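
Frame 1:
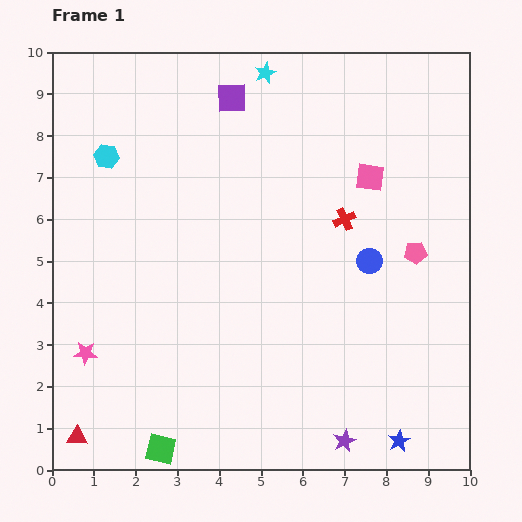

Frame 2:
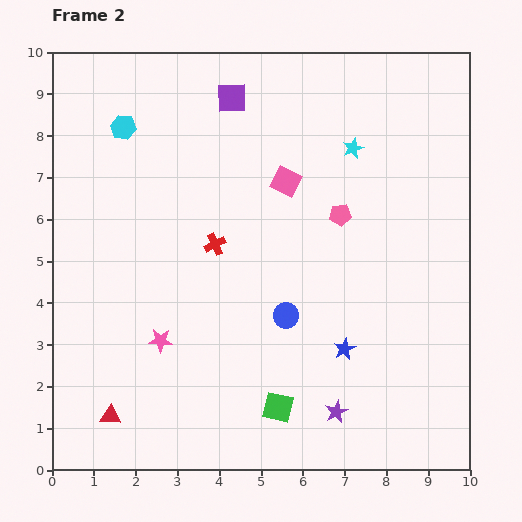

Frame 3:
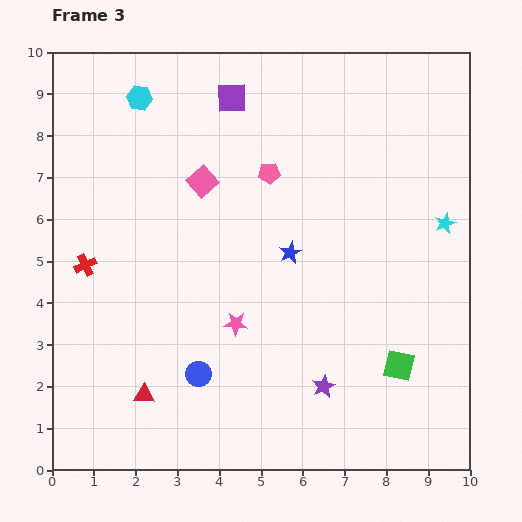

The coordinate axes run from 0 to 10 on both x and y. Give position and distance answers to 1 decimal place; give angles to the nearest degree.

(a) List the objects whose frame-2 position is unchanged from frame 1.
the purple square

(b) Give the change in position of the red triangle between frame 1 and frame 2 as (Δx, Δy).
(0.8, 0.5)

The red triangle was at (0.6, 0.8) in frame 1 and (1.4, 1.3) in frame 2.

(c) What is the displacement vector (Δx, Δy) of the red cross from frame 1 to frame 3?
(-6.2, -1.1)

The red cross was at (7.0, 6.0) in frame 1 and (0.8, 4.9) in frame 3.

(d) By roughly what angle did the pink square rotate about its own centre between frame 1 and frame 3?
40° clockwise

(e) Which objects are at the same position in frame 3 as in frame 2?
the purple square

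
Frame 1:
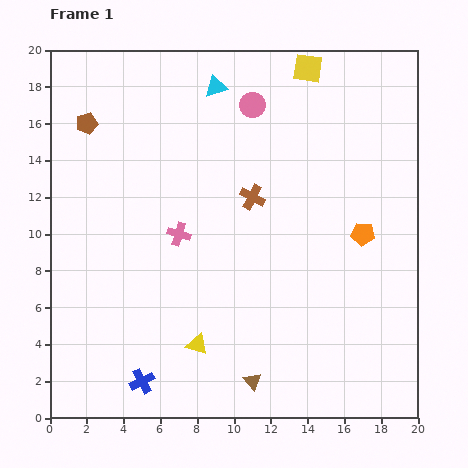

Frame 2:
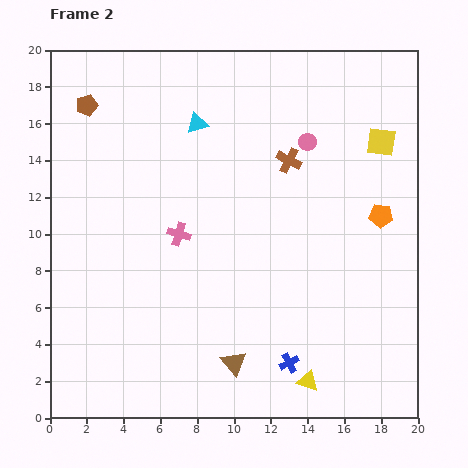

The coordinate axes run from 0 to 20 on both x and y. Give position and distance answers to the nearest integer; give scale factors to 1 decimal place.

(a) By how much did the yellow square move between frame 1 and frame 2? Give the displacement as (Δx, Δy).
(4, -4)

The yellow square was at (14, 19) in frame 1 and (18, 15) in frame 2.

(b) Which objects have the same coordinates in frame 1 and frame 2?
the pink cross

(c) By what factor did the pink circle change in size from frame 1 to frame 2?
0.7×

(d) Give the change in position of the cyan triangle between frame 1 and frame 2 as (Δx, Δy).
(-1, -2)

The cyan triangle was at (9, 18) in frame 1 and (8, 16) in frame 2.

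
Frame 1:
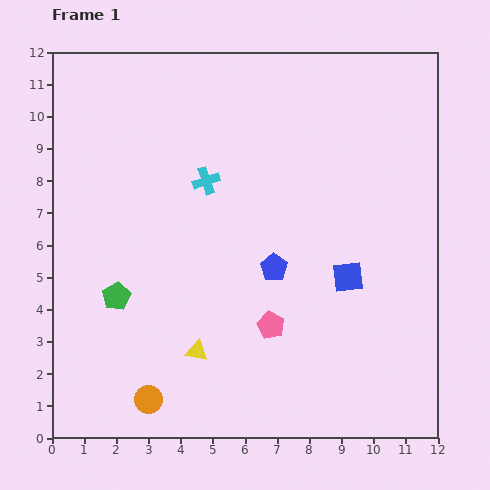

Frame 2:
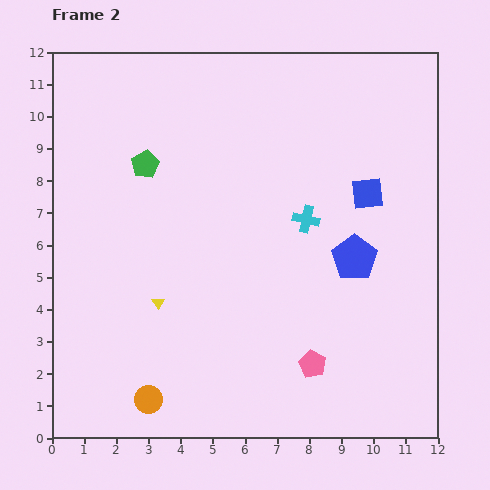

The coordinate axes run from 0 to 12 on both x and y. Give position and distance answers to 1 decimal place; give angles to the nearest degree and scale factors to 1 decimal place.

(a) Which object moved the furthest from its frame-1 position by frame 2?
the green pentagon

(moved 4.2; next 3.3)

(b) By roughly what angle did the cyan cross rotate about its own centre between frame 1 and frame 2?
32° clockwise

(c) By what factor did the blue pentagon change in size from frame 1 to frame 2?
1.7×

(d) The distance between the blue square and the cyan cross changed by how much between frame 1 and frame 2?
-3.2

Distance in frame 1: 5.3. Distance in frame 2: 2.1.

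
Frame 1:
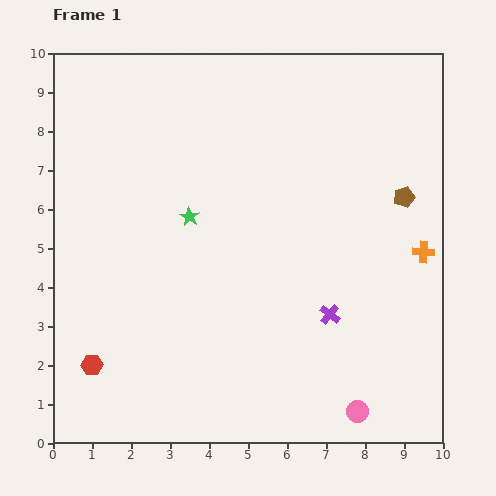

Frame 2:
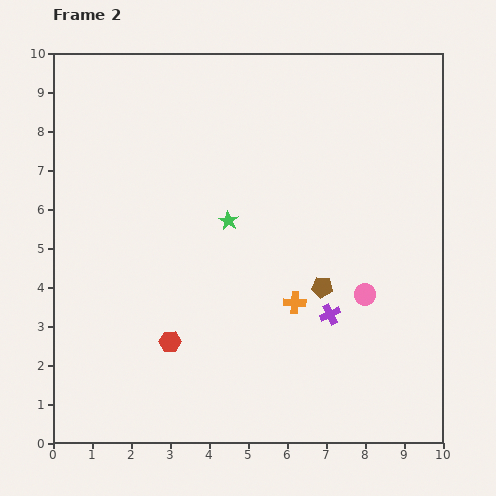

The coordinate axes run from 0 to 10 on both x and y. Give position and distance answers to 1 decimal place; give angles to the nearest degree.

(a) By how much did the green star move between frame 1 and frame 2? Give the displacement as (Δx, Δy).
(1.0, -0.1)

The green star was at (3.5, 5.8) in frame 1 and (4.5, 5.7) in frame 2.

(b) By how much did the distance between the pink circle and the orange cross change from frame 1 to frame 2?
-2.6

Distance in frame 1: 4.4. Distance in frame 2: 1.8.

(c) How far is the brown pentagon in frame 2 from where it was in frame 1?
3.1

The brown pentagon moved from (9.0, 6.3) to (6.9, 4.0), a distance of √(2.1² + 2.3²) ≈ 3.1.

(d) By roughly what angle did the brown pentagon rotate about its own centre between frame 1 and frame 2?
24° clockwise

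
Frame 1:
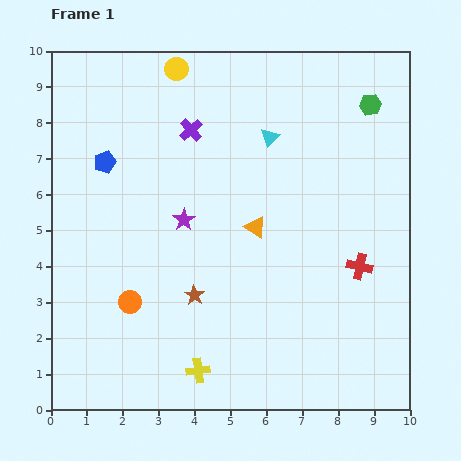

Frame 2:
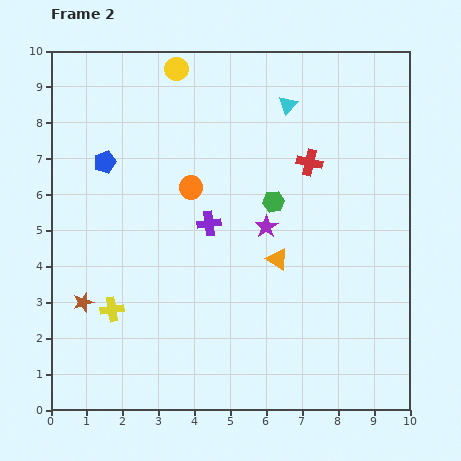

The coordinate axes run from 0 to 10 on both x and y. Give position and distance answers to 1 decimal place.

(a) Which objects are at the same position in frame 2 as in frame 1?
the blue pentagon, the yellow circle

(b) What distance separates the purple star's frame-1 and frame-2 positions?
2.3

The purple star moved from (3.7, 5.3) to (6.0, 5.1), a distance of √(2.3² + 0.2²) ≈ 2.3.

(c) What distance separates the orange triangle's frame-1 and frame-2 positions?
1.1

The orange triangle moved from (5.7, 5.1) to (6.3, 4.2), a distance of √(0.6² + 0.9²) ≈ 1.1.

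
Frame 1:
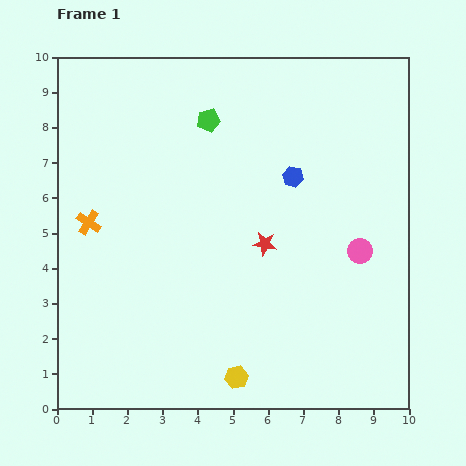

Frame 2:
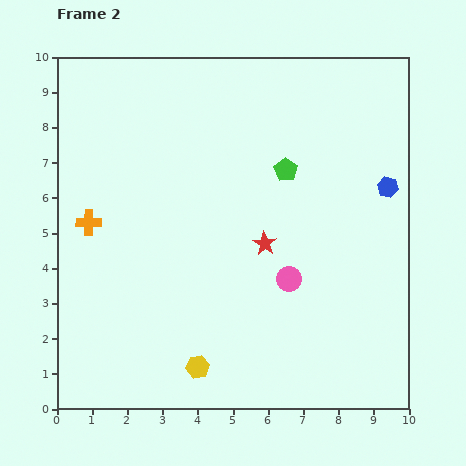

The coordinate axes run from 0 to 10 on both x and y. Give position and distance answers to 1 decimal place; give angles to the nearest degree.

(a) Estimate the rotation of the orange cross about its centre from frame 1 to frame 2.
32° counter-clockwise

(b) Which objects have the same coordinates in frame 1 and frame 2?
the red star, the orange cross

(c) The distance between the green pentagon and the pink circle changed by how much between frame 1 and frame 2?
-2.6

Distance in frame 1: 5.7. Distance in frame 2: 3.1.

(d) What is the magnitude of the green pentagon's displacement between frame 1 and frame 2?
2.6

The green pentagon moved from (4.3, 8.2) to (6.5, 6.8), a distance of √(2.2² + 1.4²) ≈ 2.6.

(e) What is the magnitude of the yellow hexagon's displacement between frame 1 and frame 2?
1.1

The yellow hexagon moved from (5.1, 0.9) to (4.0, 1.2), a distance of √(1.1² + 0.3²) ≈ 1.1.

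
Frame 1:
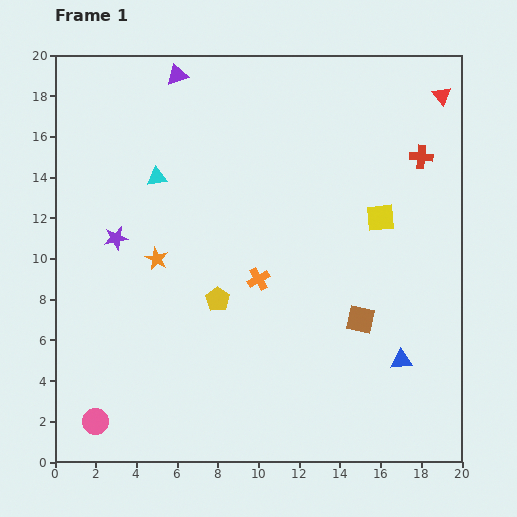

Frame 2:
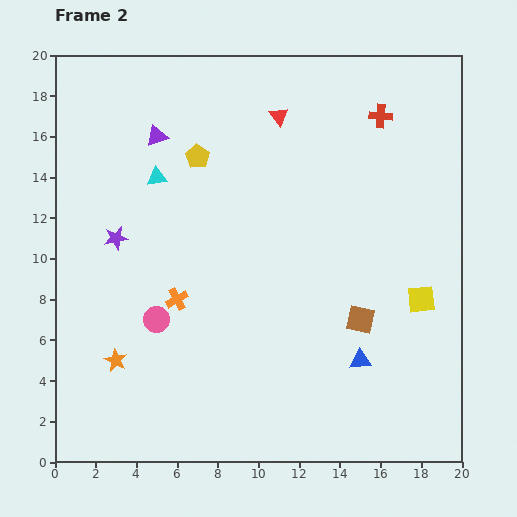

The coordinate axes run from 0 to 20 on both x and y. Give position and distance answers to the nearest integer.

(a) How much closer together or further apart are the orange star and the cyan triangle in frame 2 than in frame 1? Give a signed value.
+5

Distance in frame 1: 4. Distance in frame 2: 9.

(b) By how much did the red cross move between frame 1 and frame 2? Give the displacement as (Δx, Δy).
(-2, 2)

The red cross was at (18, 15) in frame 1 and (16, 17) in frame 2.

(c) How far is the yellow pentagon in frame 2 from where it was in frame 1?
7

The yellow pentagon moved from (8, 8) to (7, 15), a distance of √(1² + 7²) ≈ 7.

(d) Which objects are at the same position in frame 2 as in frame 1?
the cyan triangle, the brown square, the purple star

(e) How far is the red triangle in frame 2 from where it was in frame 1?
8

The red triangle moved from (19, 18) to (11, 17), a distance of √(8² + 1²) ≈ 8.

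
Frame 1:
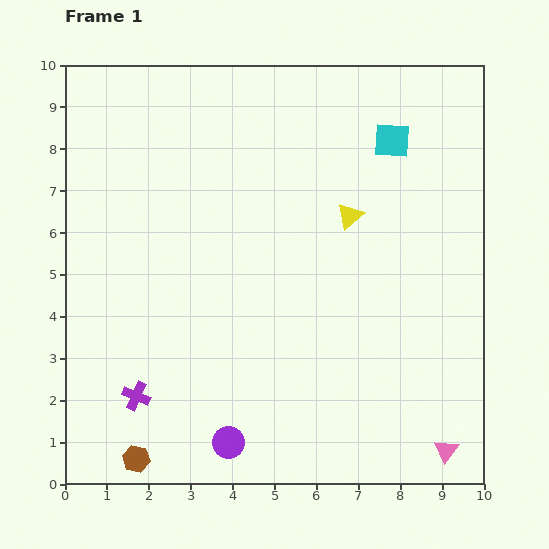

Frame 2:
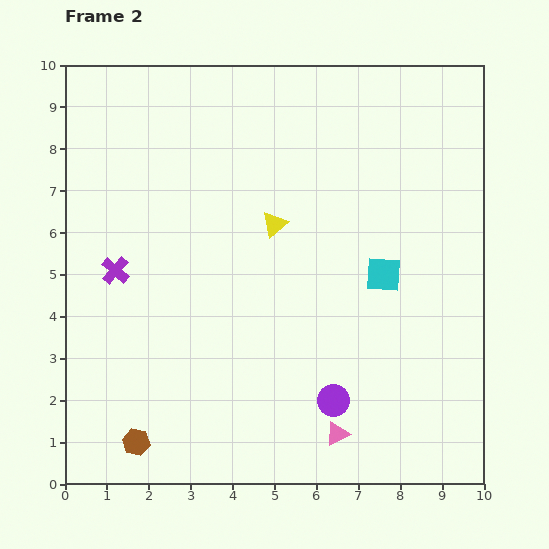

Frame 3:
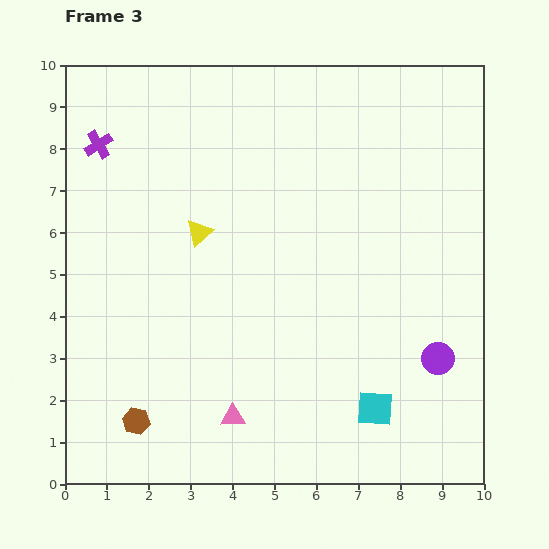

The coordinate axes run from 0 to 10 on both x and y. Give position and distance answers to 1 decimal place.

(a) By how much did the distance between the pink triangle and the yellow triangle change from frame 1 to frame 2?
-0.9

Distance in frame 1: 6.1. Distance in frame 2: 5.2.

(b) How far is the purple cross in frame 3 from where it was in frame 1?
6.1

The purple cross moved from (1.7, 2.1) to (0.8, 8.1), a distance of √(0.9² + 6.0²) ≈ 6.1.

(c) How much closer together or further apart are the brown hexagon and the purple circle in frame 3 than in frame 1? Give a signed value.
+5.2

Distance in frame 1: 2.2. Distance in frame 3: 7.4.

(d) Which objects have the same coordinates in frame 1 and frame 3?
none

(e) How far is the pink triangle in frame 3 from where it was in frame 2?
2.5

The pink triangle moved from (6.5, 1.2) to (4.0, 1.6), a distance of √(2.5² + 0.4²) ≈ 2.5.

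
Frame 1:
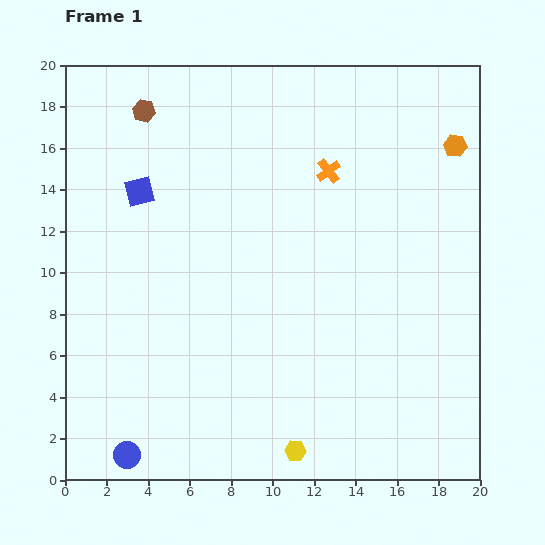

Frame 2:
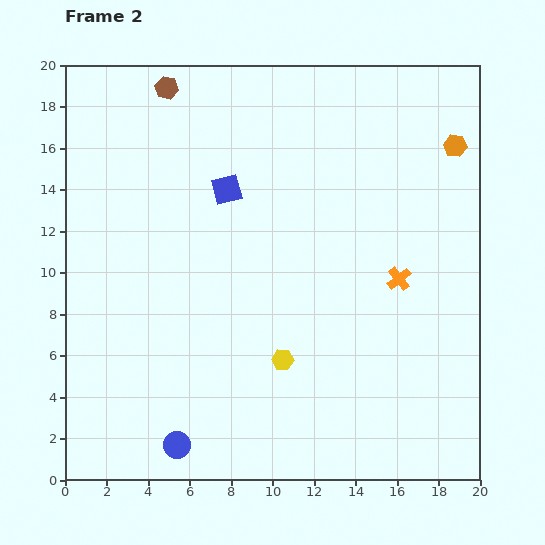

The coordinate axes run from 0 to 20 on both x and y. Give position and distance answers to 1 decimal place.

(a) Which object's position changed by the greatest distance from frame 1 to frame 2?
the orange cross

(moved 6.2; next 4.4)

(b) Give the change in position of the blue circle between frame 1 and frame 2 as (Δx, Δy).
(2.4, 0.5)

The blue circle was at (3.0, 1.2) in frame 1 and (5.4, 1.7) in frame 2.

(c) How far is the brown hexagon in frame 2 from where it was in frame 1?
1.6

The brown hexagon moved from (3.8, 17.8) to (4.9, 18.9), a distance of √(1.1² + 1.1²) ≈ 1.6.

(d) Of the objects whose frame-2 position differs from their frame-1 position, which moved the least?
the brown hexagon

(moved 1.6)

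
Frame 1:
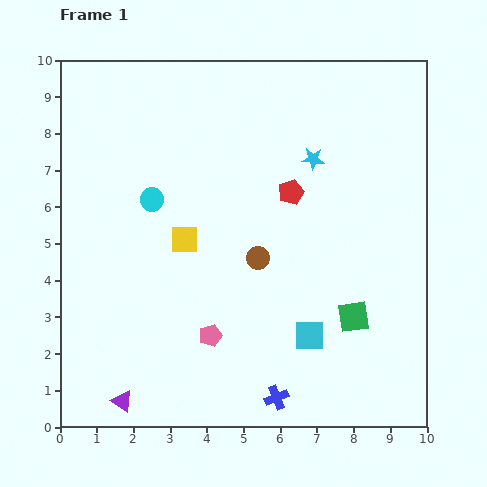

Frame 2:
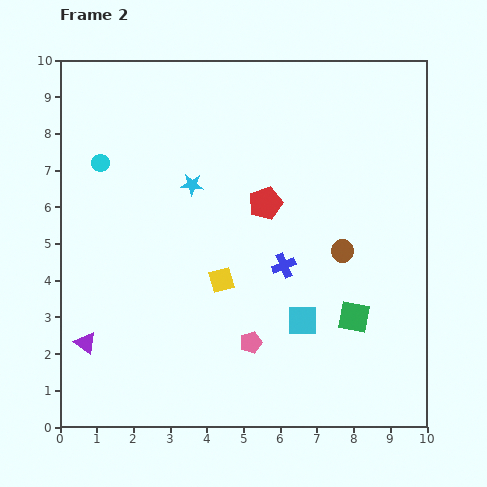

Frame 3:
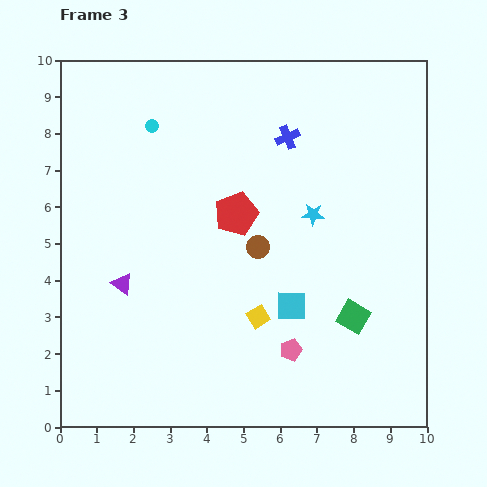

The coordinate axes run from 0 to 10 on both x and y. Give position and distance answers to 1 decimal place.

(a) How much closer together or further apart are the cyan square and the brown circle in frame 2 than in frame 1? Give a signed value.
-0.3

Distance in frame 1: 2.5. Distance in frame 2: 2.2.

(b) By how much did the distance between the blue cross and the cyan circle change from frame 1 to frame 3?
-2.7

Distance in frame 1: 6.4. Distance in frame 3: 3.7.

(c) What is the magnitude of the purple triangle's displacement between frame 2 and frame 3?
1.9

The purple triangle moved from (0.7, 2.3) to (1.7, 3.9), a distance of √(1.0² + 1.6²) ≈ 1.9.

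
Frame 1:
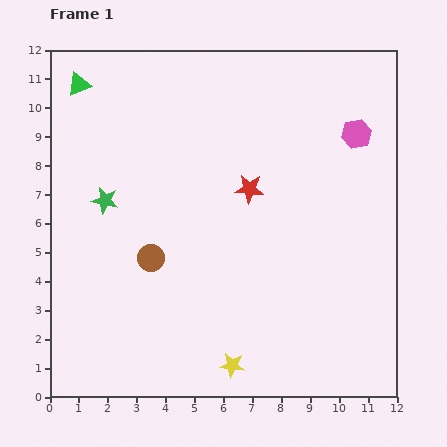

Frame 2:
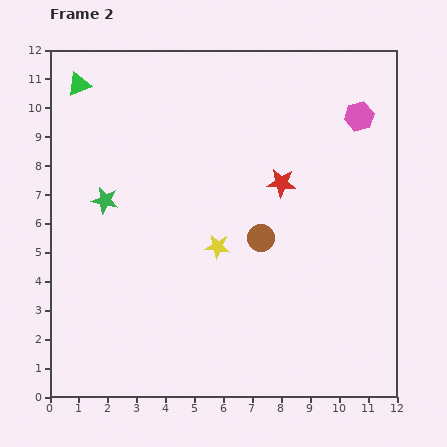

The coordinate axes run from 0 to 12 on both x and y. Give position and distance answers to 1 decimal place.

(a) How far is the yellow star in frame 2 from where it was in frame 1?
4.1

The yellow star moved from (6.3, 1.1) to (5.8, 5.2), a distance of √(0.5² + 4.1²) ≈ 4.1.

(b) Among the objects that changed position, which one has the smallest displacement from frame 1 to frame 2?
the pink hexagon

(moved 0.6)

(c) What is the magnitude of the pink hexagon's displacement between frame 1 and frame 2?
0.6

The pink hexagon moved from (10.6, 9.1) to (10.7, 9.7), a distance of √(0.1² + 0.6²) ≈ 0.6.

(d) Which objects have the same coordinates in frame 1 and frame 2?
the green star, the green triangle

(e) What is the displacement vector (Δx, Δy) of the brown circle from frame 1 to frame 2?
(3.8, 0.7)

The brown circle was at (3.5, 4.8) in frame 1 and (7.3, 5.5) in frame 2.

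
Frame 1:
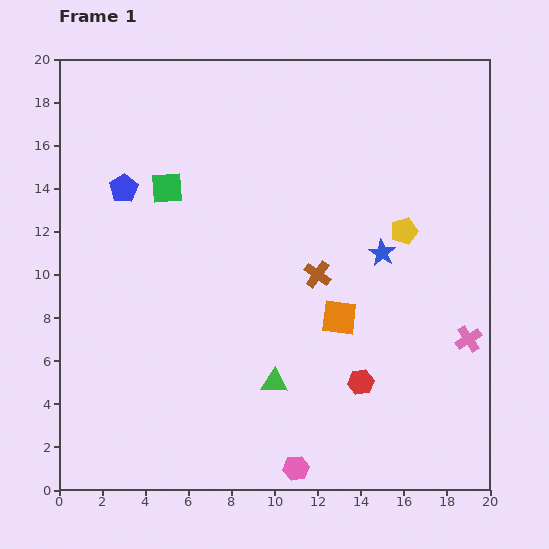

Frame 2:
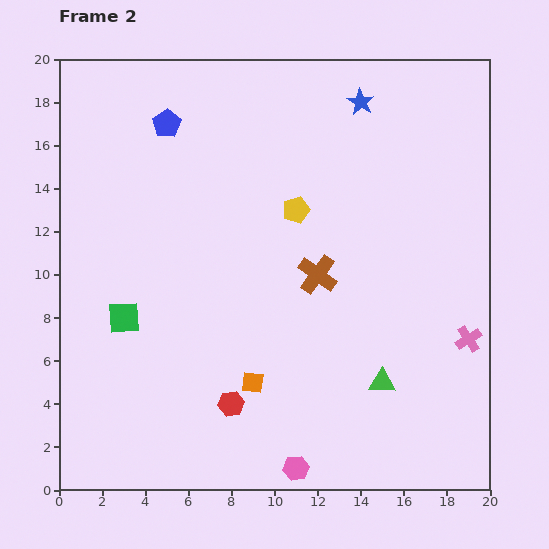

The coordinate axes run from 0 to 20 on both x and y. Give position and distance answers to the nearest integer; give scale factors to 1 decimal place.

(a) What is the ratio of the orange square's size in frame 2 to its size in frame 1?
0.6×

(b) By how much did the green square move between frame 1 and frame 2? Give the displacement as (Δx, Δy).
(-2, -6)

The green square was at (5, 14) in frame 1 and (3, 8) in frame 2.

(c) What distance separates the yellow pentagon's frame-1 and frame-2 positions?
5

The yellow pentagon moved from (16, 12) to (11, 13), a distance of √(5² + 1²) ≈ 5.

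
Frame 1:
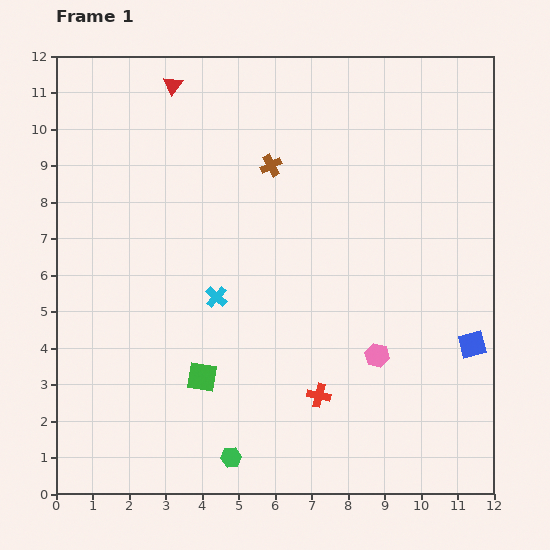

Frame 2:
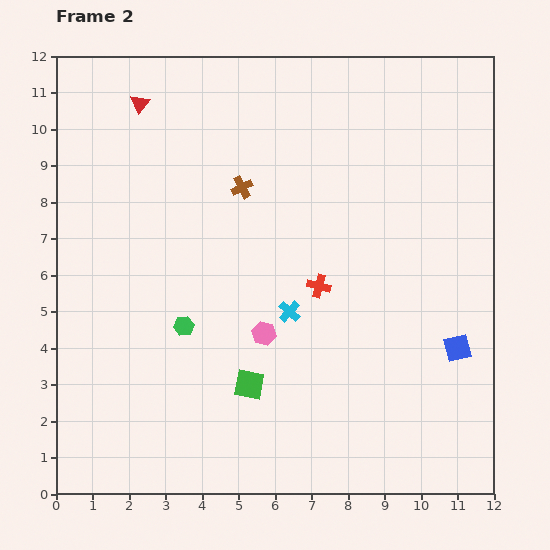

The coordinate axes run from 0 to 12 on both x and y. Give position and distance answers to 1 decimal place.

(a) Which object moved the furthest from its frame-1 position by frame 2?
the green hexagon

(moved 3.8; next 3.2)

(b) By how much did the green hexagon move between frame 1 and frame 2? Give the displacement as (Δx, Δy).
(-1.3, 3.6)

The green hexagon was at (4.8, 1.0) in frame 1 and (3.5, 4.6) in frame 2.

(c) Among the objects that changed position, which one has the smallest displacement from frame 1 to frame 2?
the blue square

(moved 0.4)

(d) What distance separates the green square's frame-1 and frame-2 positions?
1.3

The green square moved from (4.0, 3.2) to (5.3, 3.0), a distance of √(1.3² + 0.2²) ≈ 1.3.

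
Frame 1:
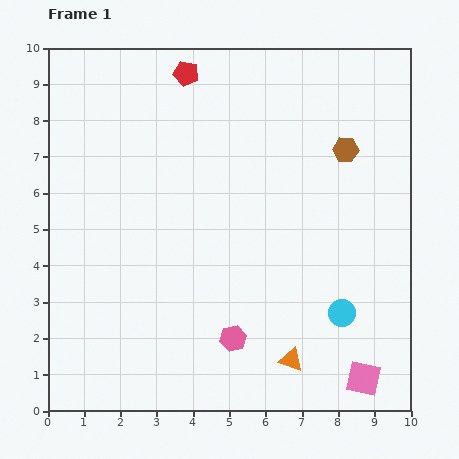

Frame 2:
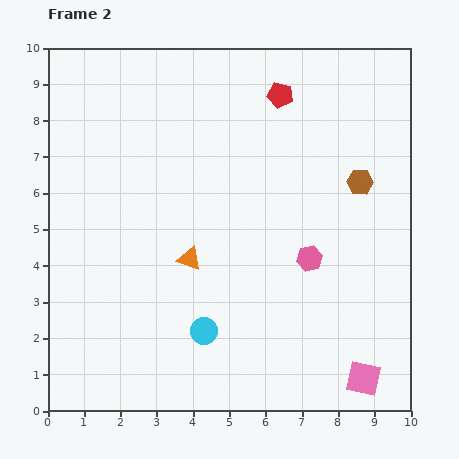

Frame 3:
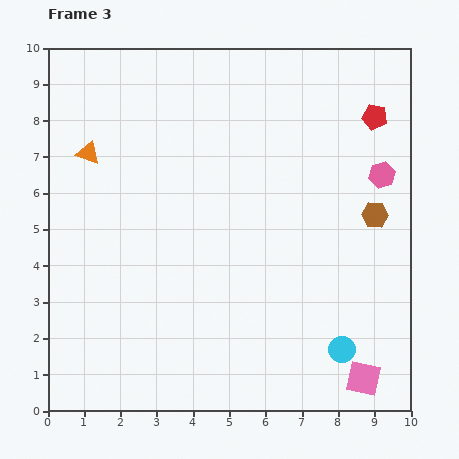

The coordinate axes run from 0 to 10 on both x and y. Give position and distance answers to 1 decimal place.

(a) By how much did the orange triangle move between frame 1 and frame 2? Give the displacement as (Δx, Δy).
(-2.8, 2.8)

The orange triangle was at (6.7, 1.4) in frame 1 and (3.9, 4.2) in frame 2.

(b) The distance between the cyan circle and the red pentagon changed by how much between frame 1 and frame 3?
-1.4

Distance in frame 1: 7.9. Distance in frame 3: 6.5.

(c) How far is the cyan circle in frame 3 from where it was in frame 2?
3.8

The cyan circle moved from (4.3, 2.2) to (8.1, 1.7), a distance of √(3.8² + 0.5²) ≈ 3.8.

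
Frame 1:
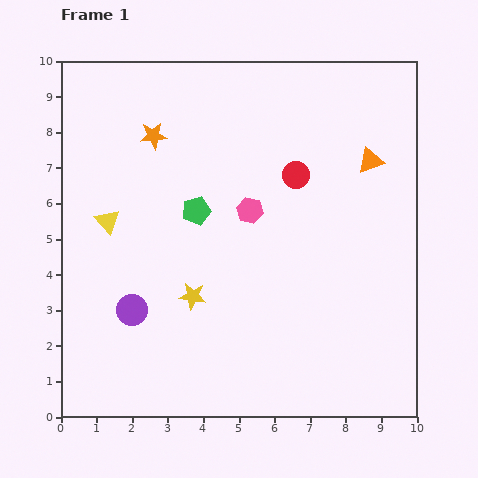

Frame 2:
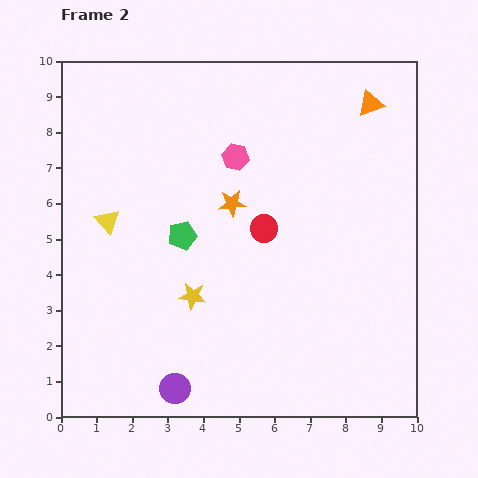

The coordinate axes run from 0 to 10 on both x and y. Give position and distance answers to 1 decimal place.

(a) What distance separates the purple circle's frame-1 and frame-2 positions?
2.5

The purple circle moved from (2.0, 3.0) to (3.2, 0.8), a distance of √(1.2² + 2.2²) ≈ 2.5.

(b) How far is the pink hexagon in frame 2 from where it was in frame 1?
1.6

The pink hexagon moved from (5.3, 5.8) to (4.9, 7.3), a distance of √(0.4² + 1.5²) ≈ 1.6.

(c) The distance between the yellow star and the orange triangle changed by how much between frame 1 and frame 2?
+1.1

Distance in frame 1: 6.3. Distance in frame 2: 7.4.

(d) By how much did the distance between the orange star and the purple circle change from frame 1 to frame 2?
+0.5

Distance in frame 1: 4.9. Distance in frame 2: 5.4.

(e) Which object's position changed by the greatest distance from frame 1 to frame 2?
the orange star

(moved 2.9; next 2.5)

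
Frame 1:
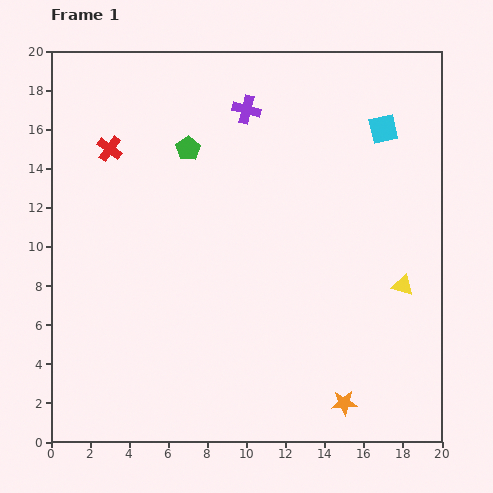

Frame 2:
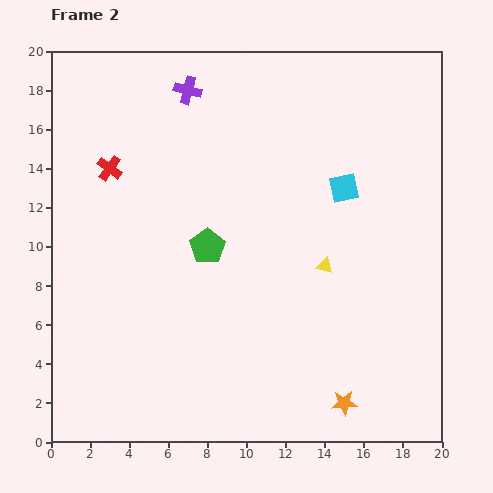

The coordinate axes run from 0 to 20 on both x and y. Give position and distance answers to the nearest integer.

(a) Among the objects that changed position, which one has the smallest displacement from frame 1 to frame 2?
the red cross

(moved 1)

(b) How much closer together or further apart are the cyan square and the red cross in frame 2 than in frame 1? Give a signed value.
-2

Distance in frame 1: 14. Distance in frame 2: 12.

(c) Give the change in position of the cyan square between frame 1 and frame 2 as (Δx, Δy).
(-2, -3)

The cyan square was at (17, 16) in frame 1 and (15, 13) in frame 2.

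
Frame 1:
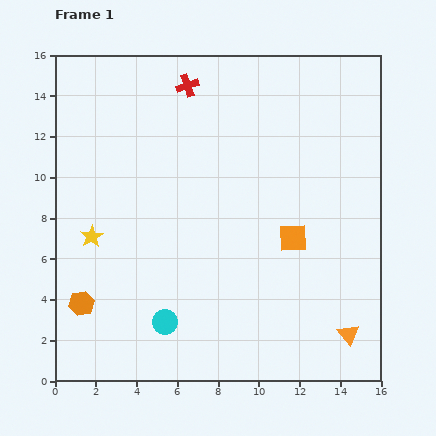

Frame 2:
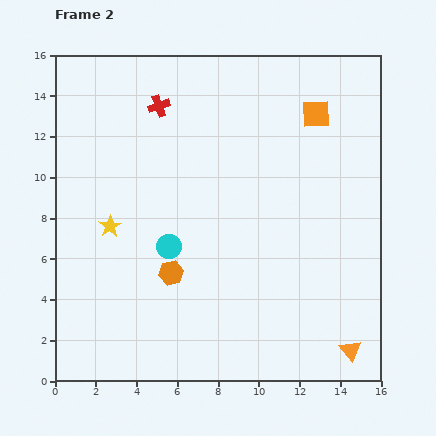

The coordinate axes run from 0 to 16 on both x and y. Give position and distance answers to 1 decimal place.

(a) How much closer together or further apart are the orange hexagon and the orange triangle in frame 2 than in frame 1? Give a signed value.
-3.6

Distance in frame 1: 13.2. Distance in frame 2: 9.6.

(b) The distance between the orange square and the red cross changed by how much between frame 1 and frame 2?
-1.4

Distance in frame 1: 9.1. Distance in frame 2: 7.7.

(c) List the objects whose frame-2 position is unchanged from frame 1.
none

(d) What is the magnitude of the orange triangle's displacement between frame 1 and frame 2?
0.8

The orange triangle moved from (14.4, 2.3) to (14.5, 1.5), a distance of √(0.1² + 0.8²) ≈ 0.8.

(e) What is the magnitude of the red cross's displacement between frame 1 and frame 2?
1.7

The red cross moved from (6.5, 14.5) to (5.1, 13.5), a distance of √(1.4² + 1.0²) ≈ 1.7.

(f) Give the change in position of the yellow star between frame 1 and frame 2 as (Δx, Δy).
(0.9, 0.5)

The yellow star was at (1.8, 7.1) in frame 1 and (2.7, 7.6) in frame 2.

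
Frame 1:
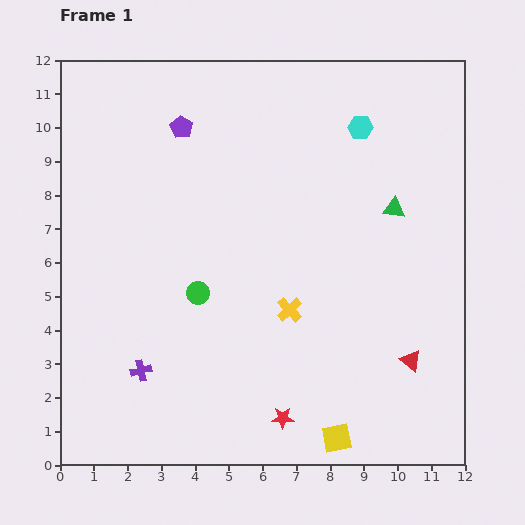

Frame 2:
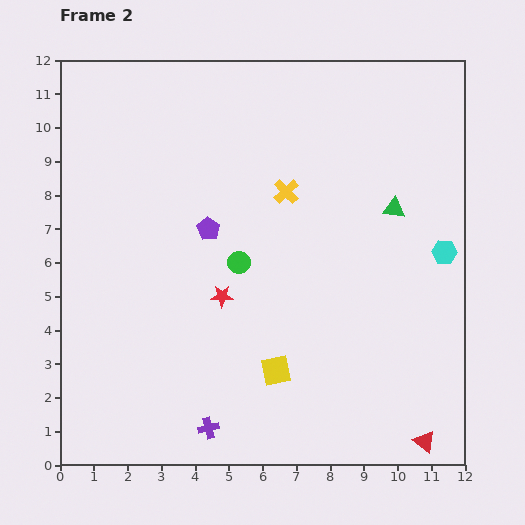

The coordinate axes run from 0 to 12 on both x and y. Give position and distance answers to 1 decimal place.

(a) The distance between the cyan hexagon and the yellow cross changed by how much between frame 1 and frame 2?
-0.8

Distance in frame 1: 5.8. Distance in frame 2: 5.0.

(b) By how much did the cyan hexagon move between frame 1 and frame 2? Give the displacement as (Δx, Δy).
(2.5, -3.7)

The cyan hexagon was at (8.9, 10.0) in frame 1 and (11.4, 6.3) in frame 2.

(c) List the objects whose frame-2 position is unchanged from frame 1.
the green triangle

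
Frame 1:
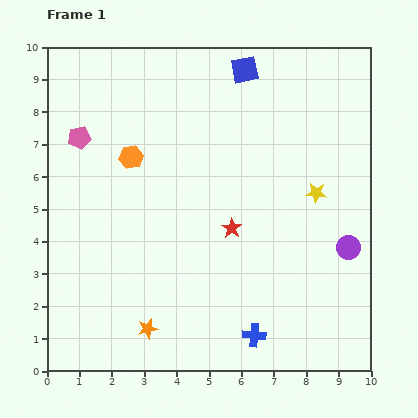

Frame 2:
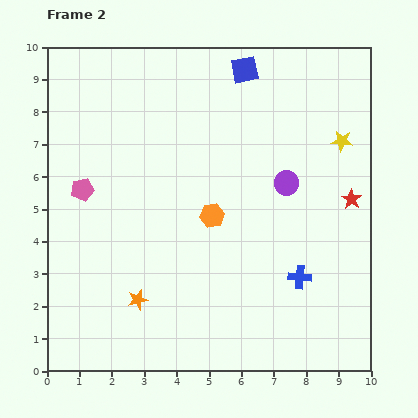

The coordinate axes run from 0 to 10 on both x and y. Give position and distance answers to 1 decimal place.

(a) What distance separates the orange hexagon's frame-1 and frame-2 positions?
3.1

The orange hexagon moved from (2.6, 6.6) to (5.1, 4.8), a distance of √(2.5² + 1.8²) ≈ 3.1.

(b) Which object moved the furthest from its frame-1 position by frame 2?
the red star

(moved 3.8; next 3.1)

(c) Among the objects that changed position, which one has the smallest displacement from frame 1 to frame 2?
the orange star

(moved 0.9)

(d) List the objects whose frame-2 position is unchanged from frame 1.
the blue square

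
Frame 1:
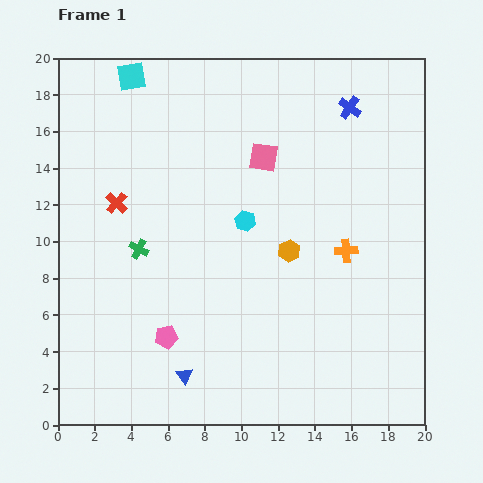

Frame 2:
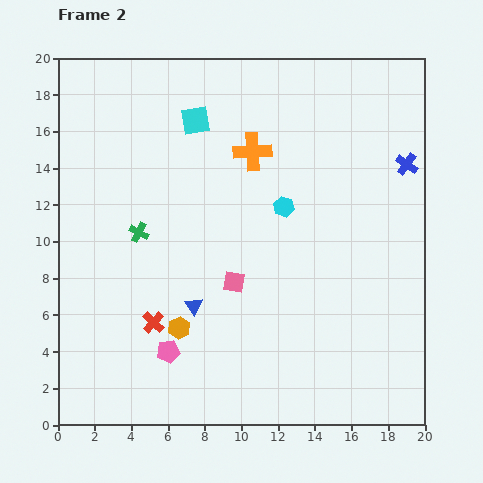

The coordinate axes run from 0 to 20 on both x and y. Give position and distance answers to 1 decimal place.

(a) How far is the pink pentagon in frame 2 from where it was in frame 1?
0.8

The pink pentagon moved from (5.9, 4.8) to (6.0, 4.0), a distance of √(0.1² + 0.8²) ≈ 0.8.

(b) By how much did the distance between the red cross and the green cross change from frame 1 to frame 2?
+2.2

Distance in frame 1: 2.8. Distance in frame 2: 5.0.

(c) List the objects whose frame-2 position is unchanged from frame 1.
none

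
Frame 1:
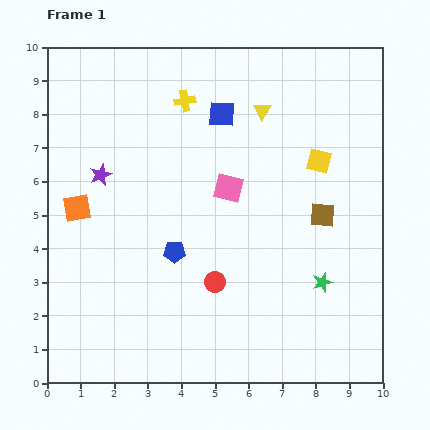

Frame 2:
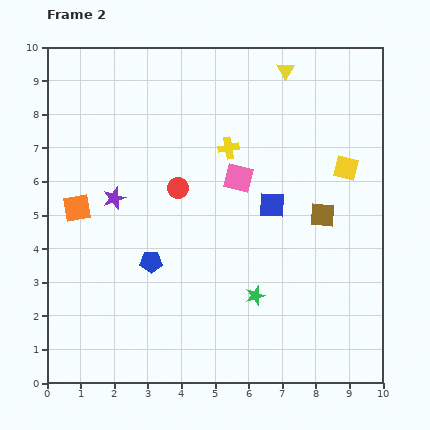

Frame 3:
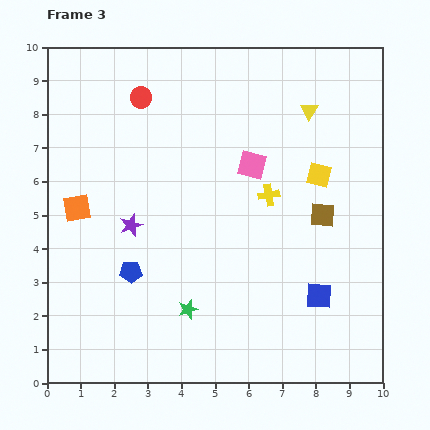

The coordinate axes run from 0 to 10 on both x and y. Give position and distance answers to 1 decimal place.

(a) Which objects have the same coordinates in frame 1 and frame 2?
the orange square, the brown square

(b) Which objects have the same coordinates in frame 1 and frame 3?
the orange square, the brown square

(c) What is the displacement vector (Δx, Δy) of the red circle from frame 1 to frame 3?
(-2.2, 5.5)

The red circle was at (5.0, 3.0) in frame 1 and (2.8, 8.5) in frame 3.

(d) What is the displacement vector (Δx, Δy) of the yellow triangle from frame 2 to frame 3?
(0.7, -1.2)

The yellow triangle was at (7.1, 9.3) in frame 2 and (7.8, 8.1) in frame 3.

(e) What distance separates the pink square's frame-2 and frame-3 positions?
0.6

The pink square moved from (5.7, 6.1) to (6.1, 6.5), a distance of √(0.4² + 0.4²) ≈ 0.6.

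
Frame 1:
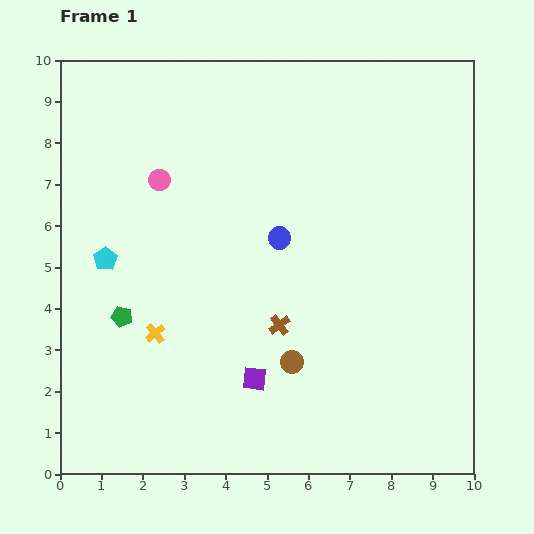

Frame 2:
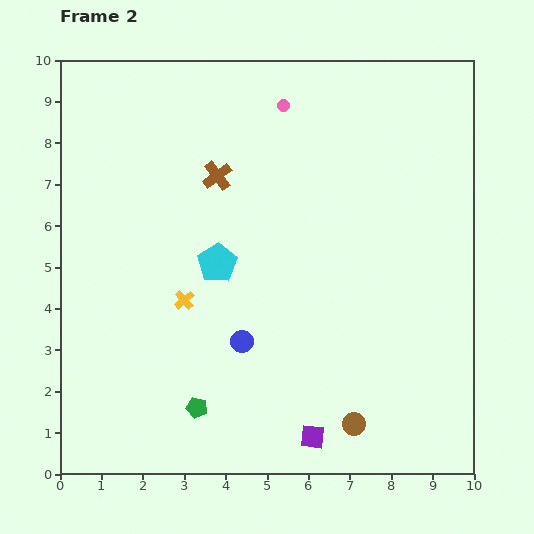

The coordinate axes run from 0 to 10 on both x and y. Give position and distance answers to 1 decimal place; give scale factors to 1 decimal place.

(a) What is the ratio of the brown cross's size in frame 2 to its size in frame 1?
1.4×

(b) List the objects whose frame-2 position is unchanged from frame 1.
none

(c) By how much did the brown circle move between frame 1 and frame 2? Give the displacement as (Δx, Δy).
(1.5, -1.5)

The brown circle was at (5.6, 2.7) in frame 1 and (7.1, 1.2) in frame 2.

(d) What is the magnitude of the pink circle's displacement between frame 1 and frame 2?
3.5

The pink circle moved from (2.4, 7.1) to (5.4, 8.9), a distance of √(3.0² + 1.8²) ≈ 3.5.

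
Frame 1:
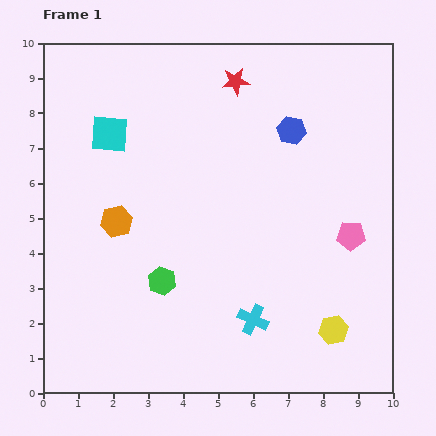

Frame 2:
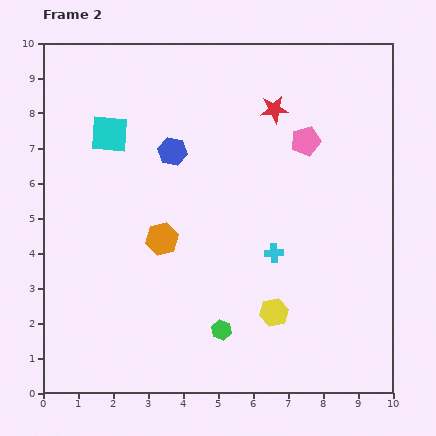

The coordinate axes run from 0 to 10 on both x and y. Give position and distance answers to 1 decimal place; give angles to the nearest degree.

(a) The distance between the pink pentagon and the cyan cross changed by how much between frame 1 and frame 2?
-0.4

Distance in frame 1: 3.7. Distance in frame 2: 3.3.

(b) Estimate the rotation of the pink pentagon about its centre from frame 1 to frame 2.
15° counter-clockwise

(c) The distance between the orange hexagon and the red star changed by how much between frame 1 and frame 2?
-0.3

Distance in frame 1: 5.2. Distance in frame 2: 4.9.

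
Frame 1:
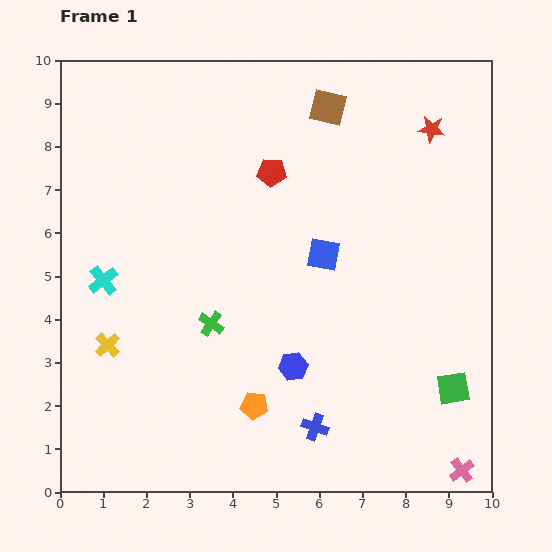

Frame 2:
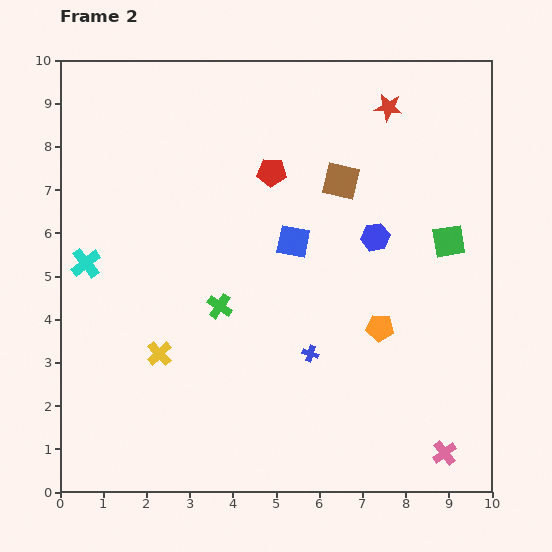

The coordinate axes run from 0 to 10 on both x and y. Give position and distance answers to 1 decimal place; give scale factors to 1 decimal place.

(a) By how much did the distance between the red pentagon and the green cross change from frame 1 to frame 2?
-0.5

Distance in frame 1: 3.8. Distance in frame 2: 3.3.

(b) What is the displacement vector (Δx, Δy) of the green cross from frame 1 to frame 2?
(0.2, 0.4)

The green cross was at (3.5, 3.9) in frame 1 and (3.7, 4.3) in frame 2.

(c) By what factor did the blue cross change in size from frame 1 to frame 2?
0.6×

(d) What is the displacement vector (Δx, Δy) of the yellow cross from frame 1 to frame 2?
(1.2, -0.2)

The yellow cross was at (1.1, 3.4) in frame 1 and (2.3, 3.2) in frame 2.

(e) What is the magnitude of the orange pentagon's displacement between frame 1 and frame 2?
3.4

The orange pentagon moved from (4.5, 2.0) to (7.4, 3.8), a distance of √(2.9² + 1.8²) ≈ 3.4.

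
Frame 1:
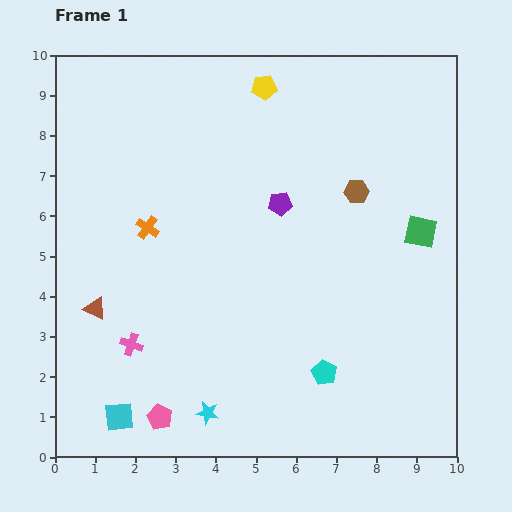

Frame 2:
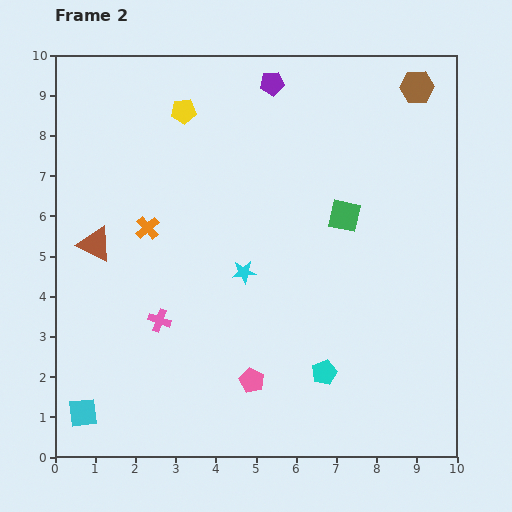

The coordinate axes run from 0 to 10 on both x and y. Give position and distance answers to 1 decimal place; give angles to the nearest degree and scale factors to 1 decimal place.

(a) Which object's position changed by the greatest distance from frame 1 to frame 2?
the cyan star

(moved 3.6; next 3.0)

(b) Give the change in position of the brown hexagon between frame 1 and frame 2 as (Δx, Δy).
(1.5, 2.6)

The brown hexagon was at (7.5, 6.6) in frame 1 and (9.0, 9.2) in frame 2.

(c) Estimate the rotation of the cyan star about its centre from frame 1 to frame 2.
16° counter-clockwise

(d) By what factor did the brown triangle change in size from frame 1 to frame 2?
1.6×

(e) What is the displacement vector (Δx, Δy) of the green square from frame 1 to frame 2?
(-1.9, 0.4)

The green square was at (9.1, 5.6) in frame 1 and (7.2, 6.0) in frame 2.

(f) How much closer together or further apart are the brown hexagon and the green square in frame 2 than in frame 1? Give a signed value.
+1.8

Distance in frame 1: 1.9. Distance in frame 2: 3.7.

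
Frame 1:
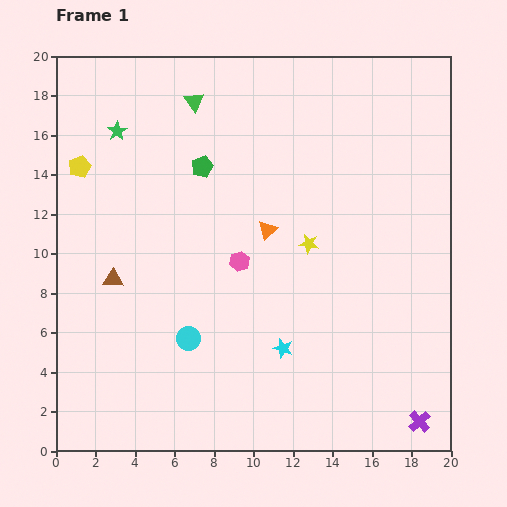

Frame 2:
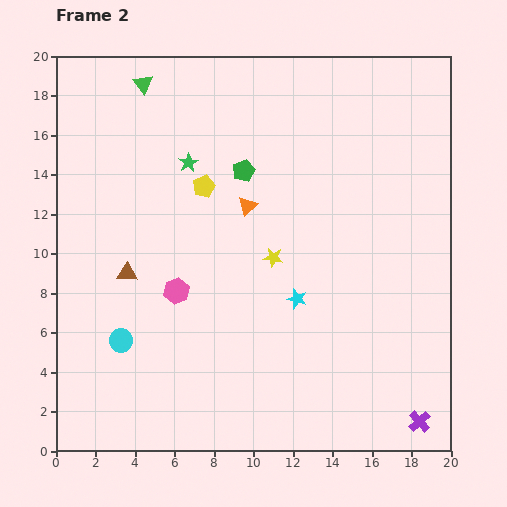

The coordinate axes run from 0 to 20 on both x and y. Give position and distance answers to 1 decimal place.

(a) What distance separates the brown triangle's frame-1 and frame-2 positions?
0.8

The brown triangle moved from (2.9, 8.7) to (3.6, 9.0), a distance of √(0.7² + 0.3²) ≈ 0.8.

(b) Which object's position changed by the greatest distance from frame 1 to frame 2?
the yellow pentagon

(moved 6.4; next 3.9)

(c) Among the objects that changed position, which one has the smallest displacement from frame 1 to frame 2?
the brown triangle

(moved 0.8)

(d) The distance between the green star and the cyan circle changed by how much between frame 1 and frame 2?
-1.5

Distance in frame 1: 11.1. Distance in frame 2: 9.6.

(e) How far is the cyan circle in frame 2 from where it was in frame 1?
3.4

The cyan circle moved from (6.7, 5.7) to (3.3, 5.6), a distance of √(3.4² + 0.1²) ≈ 3.4.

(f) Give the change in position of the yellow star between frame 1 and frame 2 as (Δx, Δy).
(-1.8, -0.7)

The yellow star was at (12.8, 10.5) in frame 1 and (11.0, 9.8) in frame 2.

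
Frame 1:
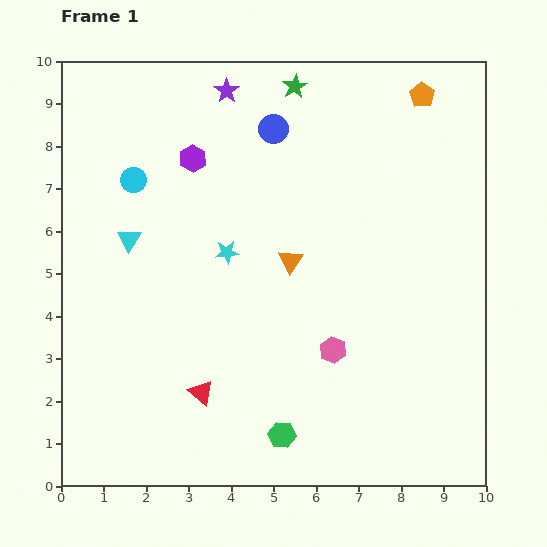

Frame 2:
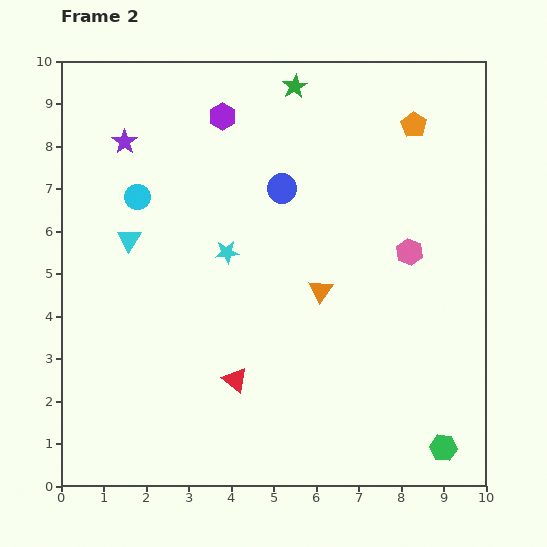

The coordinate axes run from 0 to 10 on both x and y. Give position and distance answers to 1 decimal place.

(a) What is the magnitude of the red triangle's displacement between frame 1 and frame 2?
0.9

The red triangle moved from (3.3, 2.2) to (4.1, 2.5), a distance of √(0.8² + 0.3²) ≈ 0.9.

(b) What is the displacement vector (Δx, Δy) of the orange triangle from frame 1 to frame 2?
(0.7, -0.7)

The orange triangle was at (5.4, 5.3) in frame 1 and (6.1, 4.6) in frame 2.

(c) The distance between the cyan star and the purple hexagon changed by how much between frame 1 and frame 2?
+0.9

Distance in frame 1: 2.3. Distance in frame 2: 3.2.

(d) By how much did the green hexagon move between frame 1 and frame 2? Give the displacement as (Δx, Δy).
(3.8, -0.3)

The green hexagon was at (5.2, 1.2) in frame 1 and (9.0, 0.9) in frame 2.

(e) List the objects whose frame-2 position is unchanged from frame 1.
the green star, the cyan triangle, the cyan star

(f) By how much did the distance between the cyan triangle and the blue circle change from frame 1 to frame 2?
-0.5

Distance in frame 1: 4.3. Distance in frame 2: 3.8.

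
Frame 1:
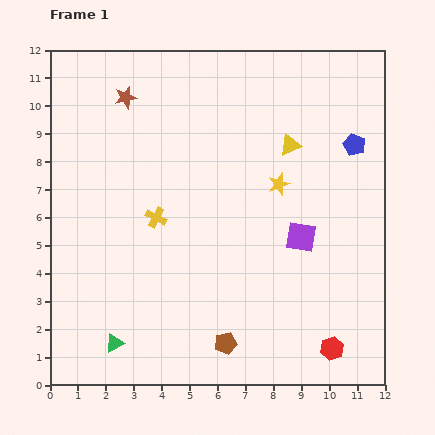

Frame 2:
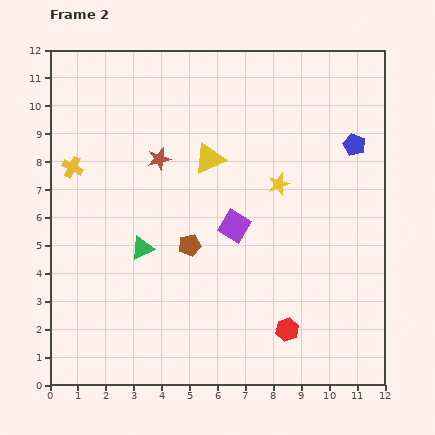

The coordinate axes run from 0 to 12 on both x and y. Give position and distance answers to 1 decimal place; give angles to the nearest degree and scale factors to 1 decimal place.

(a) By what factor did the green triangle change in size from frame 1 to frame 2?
1.3×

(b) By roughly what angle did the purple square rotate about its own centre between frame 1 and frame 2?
22° clockwise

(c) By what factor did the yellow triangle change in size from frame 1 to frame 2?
1.4×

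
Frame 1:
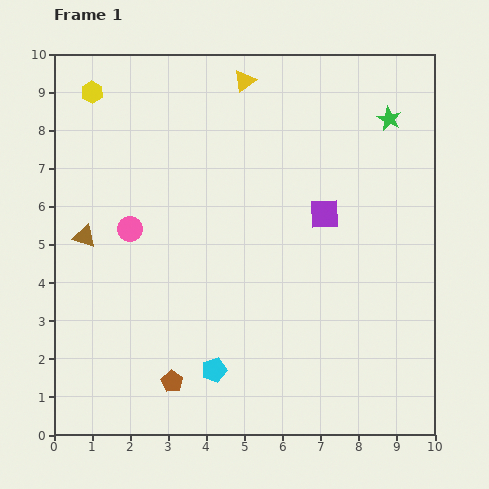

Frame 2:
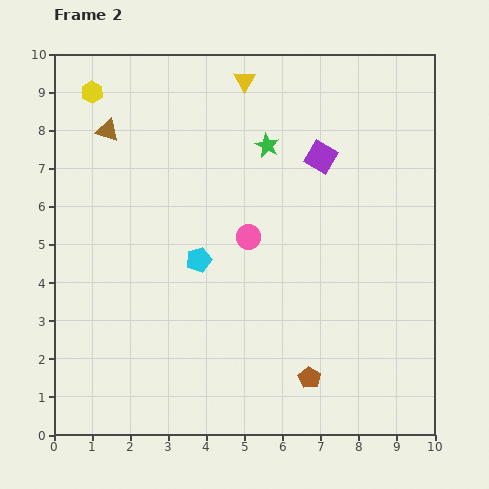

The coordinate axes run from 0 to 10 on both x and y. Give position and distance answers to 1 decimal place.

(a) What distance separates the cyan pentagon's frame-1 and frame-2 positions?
2.9

The cyan pentagon moved from (4.2, 1.7) to (3.8, 4.6), a distance of √(0.4² + 2.9²) ≈ 2.9.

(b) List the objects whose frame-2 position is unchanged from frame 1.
the yellow triangle, the yellow hexagon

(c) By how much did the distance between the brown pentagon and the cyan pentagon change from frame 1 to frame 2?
+3.1

Distance in frame 1: 1.1. Distance in frame 2: 4.2.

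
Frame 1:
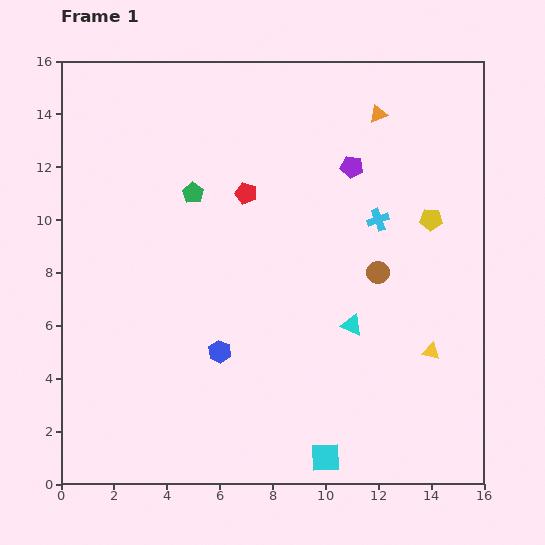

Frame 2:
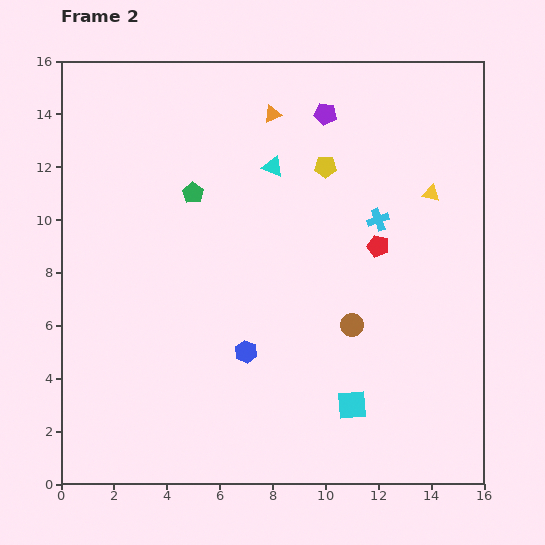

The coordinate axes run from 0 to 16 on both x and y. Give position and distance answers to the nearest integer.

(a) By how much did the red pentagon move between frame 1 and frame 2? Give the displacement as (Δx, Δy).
(5, -2)

The red pentagon was at (7, 11) in frame 1 and (12, 9) in frame 2.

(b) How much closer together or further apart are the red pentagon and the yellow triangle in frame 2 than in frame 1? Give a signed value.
-6

Distance in frame 1: 9. Distance in frame 2: 3.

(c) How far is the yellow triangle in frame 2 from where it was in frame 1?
6

The yellow triangle moved from (14, 5) to (14, 11), a distance of √(0² + 6²) ≈ 6.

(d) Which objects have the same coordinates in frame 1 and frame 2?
the cyan cross, the green pentagon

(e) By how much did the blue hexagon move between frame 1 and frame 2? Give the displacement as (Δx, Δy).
(1, 0)

The blue hexagon was at (6, 5) in frame 1 and (7, 5) in frame 2.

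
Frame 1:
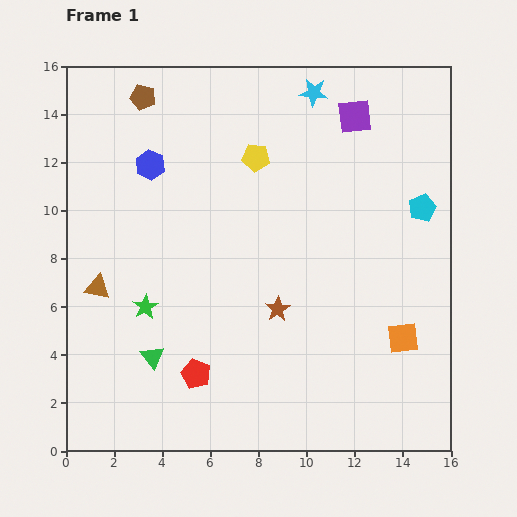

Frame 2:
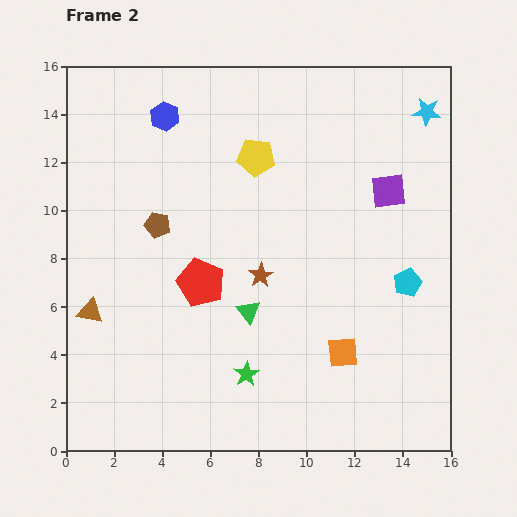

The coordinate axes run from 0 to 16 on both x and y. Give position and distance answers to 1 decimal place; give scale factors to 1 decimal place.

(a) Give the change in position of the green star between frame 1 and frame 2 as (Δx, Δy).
(4.2, -2.8)

The green star was at (3.3, 6.0) in frame 1 and (7.5, 3.2) in frame 2.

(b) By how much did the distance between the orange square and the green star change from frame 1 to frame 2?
-6.7

Distance in frame 1: 10.8. Distance in frame 2: 4.1.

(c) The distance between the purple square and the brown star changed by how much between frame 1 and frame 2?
-2.2

Distance in frame 1: 8.6. Distance in frame 2: 6.4.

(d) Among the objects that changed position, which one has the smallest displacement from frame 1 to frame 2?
the brown triangle

(moved 1.0)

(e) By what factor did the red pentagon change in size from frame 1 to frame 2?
1.6×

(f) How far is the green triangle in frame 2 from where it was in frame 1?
4.4

The green triangle moved from (3.6, 3.9) to (7.6, 5.8), a distance of √(4.0² + 1.9²) ≈ 4.4.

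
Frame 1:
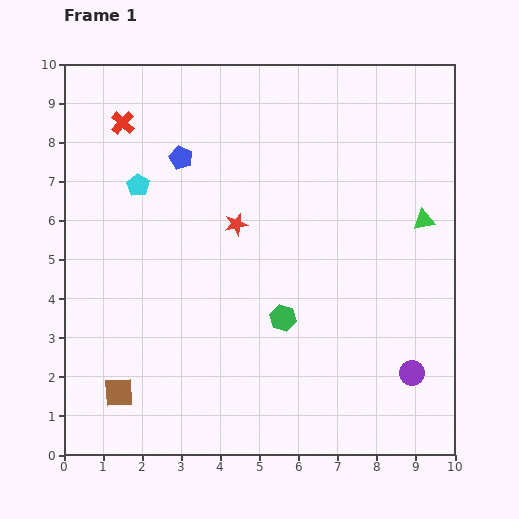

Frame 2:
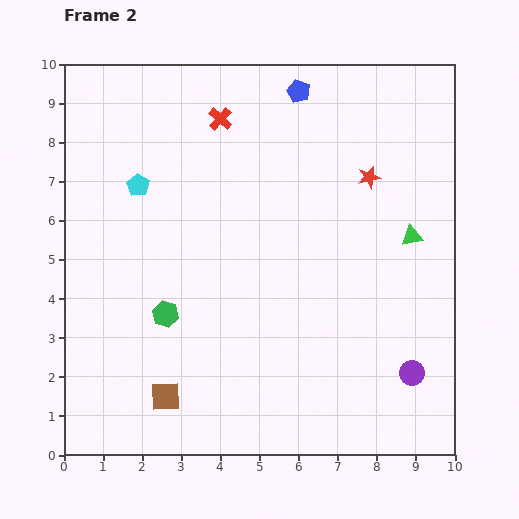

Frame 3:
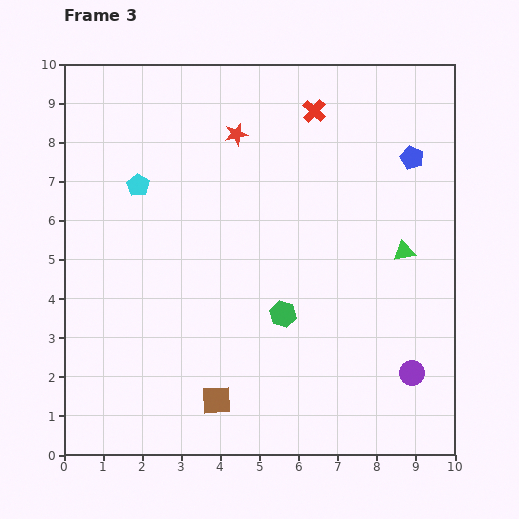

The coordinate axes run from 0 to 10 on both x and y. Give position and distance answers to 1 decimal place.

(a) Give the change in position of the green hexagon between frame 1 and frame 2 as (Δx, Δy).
(-3.0, 0.1)

The green hexagon was at (5.6, 3.5) in frame 1 and (2.6, 3.6) in frame 2.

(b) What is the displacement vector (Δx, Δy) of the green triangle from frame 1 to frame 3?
(-0.5, -0.8)

The green triangle was at (9.2, 6.0) in frame 1 and (8.7, 5.2) in frame 3.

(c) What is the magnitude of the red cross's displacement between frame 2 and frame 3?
2.4

The red cross moved from (4.0, 8.6) to (6.4, 8.8), a distance of √(2.4² + 0.2²) ≈ 2.4.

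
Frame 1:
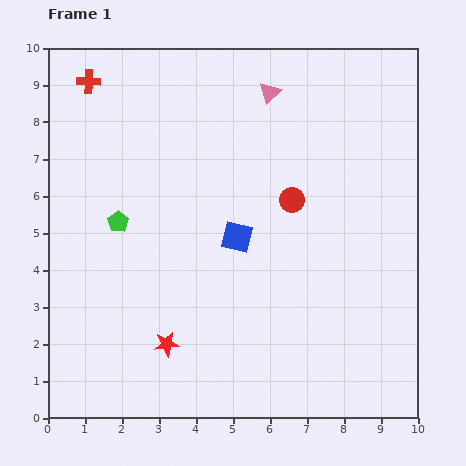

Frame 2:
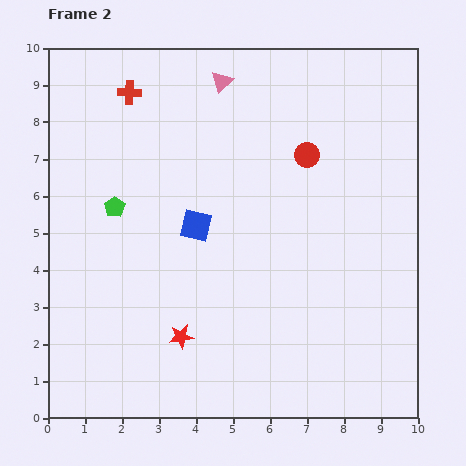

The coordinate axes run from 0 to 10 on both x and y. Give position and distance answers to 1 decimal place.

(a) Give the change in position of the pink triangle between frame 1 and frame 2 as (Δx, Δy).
(-1.3, 0.3)

The pink triangle was at (6.0, 8.8) in frame 1 and (4.7, 9.1) in frame 2.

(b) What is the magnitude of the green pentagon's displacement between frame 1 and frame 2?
0.4

The green pentagon moved from (1.9, 5.3) to (1.8, 5.7), a distance of √(0.1² + 0.4²) ≈ 0.4.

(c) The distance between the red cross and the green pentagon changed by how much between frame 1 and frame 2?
-0.8

Distance in frame 1: 3.9. Distance in frame 2: 3.1.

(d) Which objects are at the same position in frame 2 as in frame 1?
none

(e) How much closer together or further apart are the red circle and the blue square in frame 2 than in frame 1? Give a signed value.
+1.8

Distance in frame 1: 1.8. Distance in frame 2: 3.6.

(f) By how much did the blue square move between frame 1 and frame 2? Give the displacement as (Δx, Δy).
(-1.1, 0.3)

The blue square was at (5.1, 4.9) in frame 1 and (4.0, 5.2) in frame 2.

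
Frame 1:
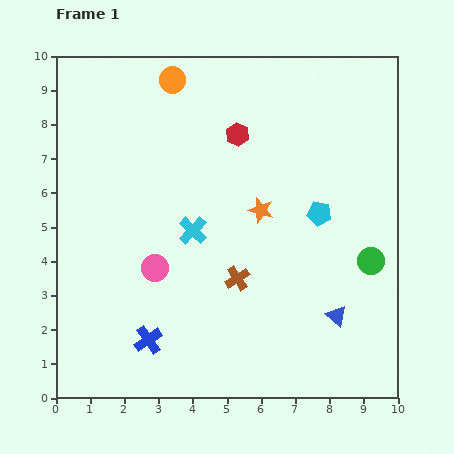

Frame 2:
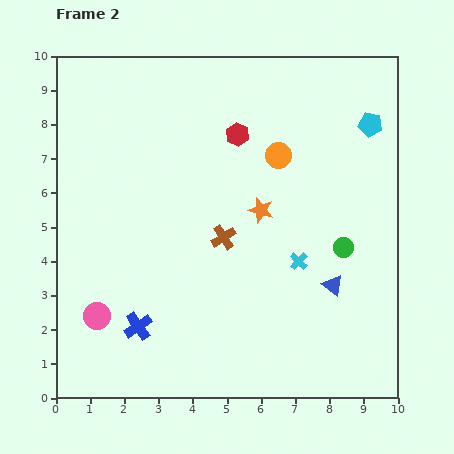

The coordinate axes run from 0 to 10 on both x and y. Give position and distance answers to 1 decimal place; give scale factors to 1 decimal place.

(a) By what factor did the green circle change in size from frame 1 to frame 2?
0.8×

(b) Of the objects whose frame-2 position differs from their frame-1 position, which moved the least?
the blue cross

(moved 0.5)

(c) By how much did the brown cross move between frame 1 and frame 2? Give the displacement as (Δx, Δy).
(-0.4, 1.2)

The brown cross was at (5.3, 3.5) in frame 1 and (4.9, 4.7) in frame 2.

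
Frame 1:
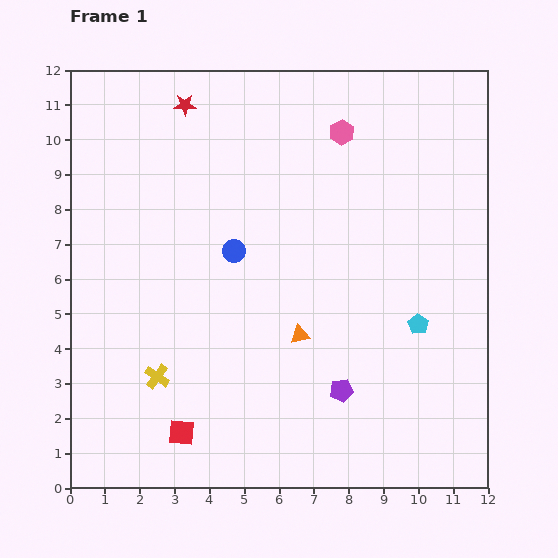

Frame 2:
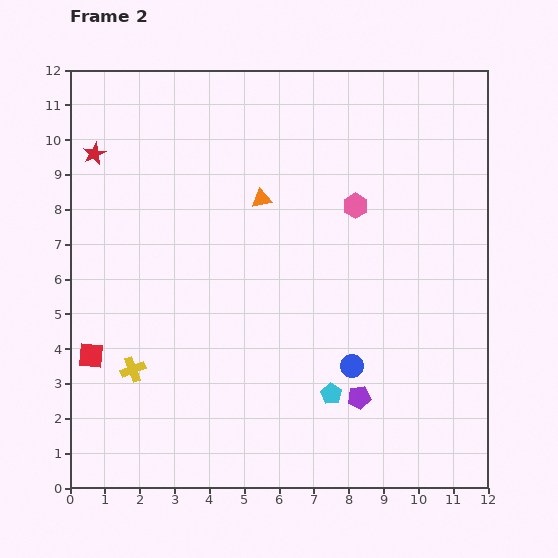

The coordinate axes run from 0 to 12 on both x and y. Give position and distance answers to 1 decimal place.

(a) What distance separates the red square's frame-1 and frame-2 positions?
3.4

The red square moved from (3.2, 1.6) to (0.6, 3.8), a distance of √(2.6² + 2.2²) ≈ 3.4.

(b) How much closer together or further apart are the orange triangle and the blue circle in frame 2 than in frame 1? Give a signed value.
+2.4

Distance in frame 1: 3.1. Distance in frame 2: 5.5.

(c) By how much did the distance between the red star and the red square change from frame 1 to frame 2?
-3.6

Distance in frame 1: 9.4. Distance in frame 2: 5.8.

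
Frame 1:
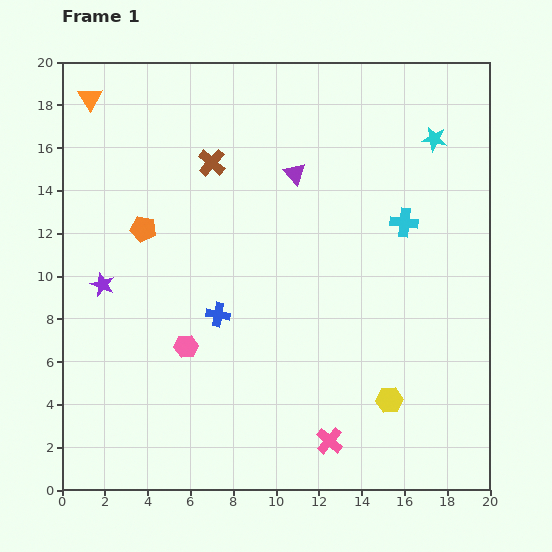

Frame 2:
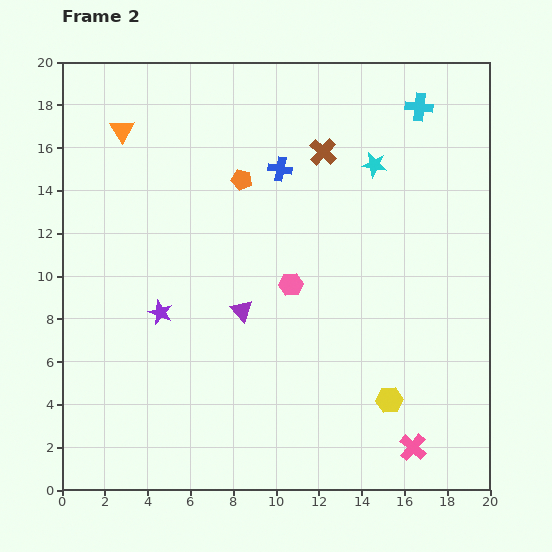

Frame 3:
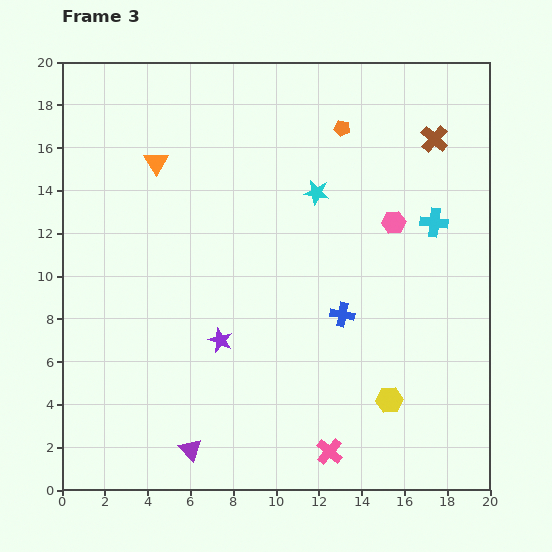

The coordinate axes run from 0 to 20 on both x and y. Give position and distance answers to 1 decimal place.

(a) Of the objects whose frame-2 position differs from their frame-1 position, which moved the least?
the orange triangle

(moved 2.1)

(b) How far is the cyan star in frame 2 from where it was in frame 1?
3.0

The cyan star moved from (17.4, 16.4) to (14.6, 15.2), a distance of √(2.8² + 1.2²) ≈ 3.0.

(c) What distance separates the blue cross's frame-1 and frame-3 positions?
5.8

The blue cross moved from (7.3, 8.2) to (13.1, 8.2), a distance of √(5.8² + 0.0²) ≈ 5.8.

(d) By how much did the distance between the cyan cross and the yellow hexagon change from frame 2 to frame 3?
-5.2

Distance in frame 2: 13.8. Distance in frame 3: 8.6.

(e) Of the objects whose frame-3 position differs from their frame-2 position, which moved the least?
the orange triangle

(moved 2.2)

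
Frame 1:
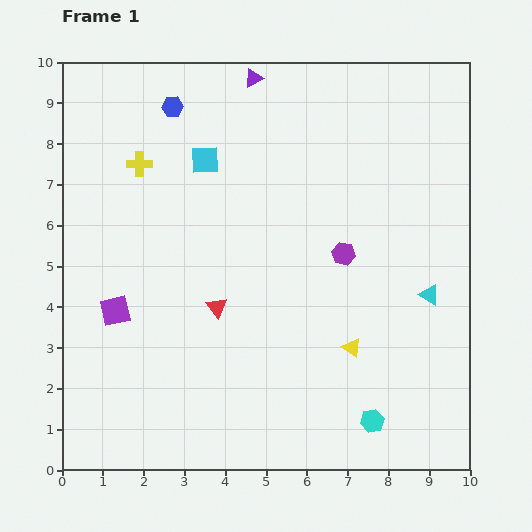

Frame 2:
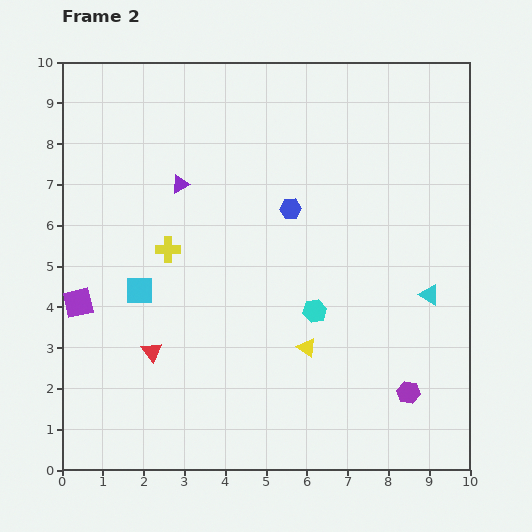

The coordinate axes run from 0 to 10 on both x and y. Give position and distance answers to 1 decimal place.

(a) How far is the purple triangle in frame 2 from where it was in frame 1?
3.2

The purple triangle moved from (4.7, 9.6) to (2.9, 7.0), a distance of √(1.8² + 2.6²) ≈ 3.2.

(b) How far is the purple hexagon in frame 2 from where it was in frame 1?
3.8

The purple hexagon moved from (6.9, 5.3) to (8.5, 1.9), a distance of √(1.6² + 3.4²) ≈ 3.8.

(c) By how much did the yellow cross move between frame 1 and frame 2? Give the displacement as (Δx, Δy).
(0.7, -2.1)

The yellow cross was at (1.9, 7.5) in frame 1 and (2.6, 5.4) in frame 2.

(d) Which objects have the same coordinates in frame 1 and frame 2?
the cyan triangle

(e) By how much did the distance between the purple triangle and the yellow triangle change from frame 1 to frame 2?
-1.9

Distance in frame 1: 7.0. Distance in frame 2: 5.1.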